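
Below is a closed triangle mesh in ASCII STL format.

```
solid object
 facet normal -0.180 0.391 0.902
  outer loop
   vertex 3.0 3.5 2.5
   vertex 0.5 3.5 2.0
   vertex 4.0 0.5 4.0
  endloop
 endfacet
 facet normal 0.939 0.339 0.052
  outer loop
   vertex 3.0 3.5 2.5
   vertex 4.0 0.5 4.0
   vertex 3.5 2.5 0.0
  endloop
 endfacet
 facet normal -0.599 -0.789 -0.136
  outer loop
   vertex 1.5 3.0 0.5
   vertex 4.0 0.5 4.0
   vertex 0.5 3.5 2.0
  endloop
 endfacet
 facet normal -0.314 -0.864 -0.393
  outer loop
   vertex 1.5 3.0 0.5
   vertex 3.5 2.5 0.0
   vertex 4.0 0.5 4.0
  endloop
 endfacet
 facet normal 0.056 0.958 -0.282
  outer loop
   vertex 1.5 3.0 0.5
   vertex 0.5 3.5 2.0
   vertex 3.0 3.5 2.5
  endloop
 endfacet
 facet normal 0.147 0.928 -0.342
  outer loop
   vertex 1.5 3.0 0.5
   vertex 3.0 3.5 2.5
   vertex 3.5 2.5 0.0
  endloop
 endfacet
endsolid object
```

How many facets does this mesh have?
6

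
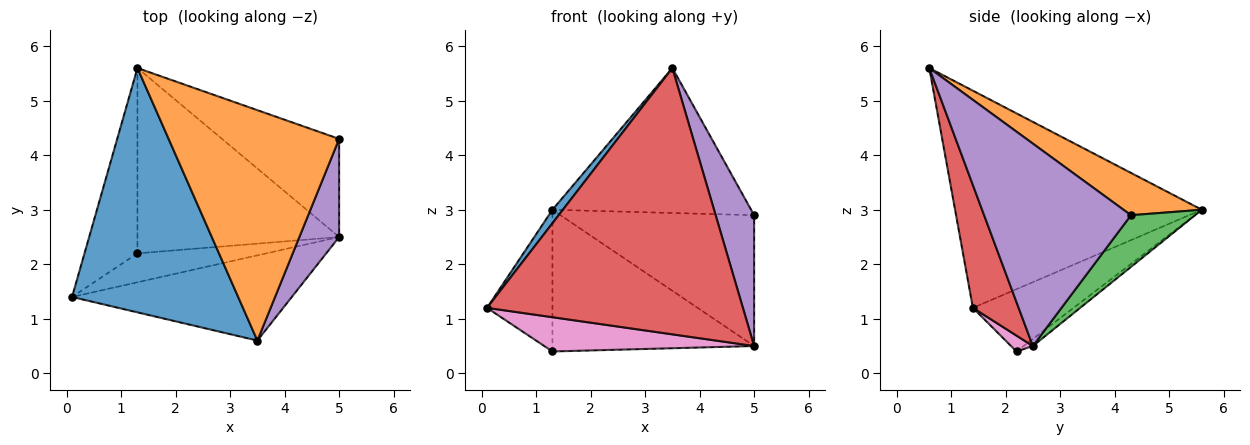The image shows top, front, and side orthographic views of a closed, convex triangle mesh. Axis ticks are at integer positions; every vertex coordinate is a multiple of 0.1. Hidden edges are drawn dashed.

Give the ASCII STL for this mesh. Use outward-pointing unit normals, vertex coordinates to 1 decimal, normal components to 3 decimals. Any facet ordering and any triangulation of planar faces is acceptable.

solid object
 facet normal -0.794 -0.033 0.607
  outer loop
   vertex 3.5 0.6 5.6
   vertex 1.3 5.6 3.0
   vertex 0.1 1.4 1.2
  endloop
 endfacet
 facet normal 0.205 0.521 0.828
  outer loop
   vertex 3.5 0.6 5.6
   vertex 5.0 4.3 2.9
   vertex 1.3 5.6 3.0
  endloop
 endfacet
 facet normal 0.256 0.773 -0.580
  outer loop
   vertex 5.0 2.5 0.5
   vertex 1.3 5.6 3.0
   vertex 5.0 4.3 2.9
  endloop
 endfacet
 facet normal 0.168 -0.939 -0.300
  outer loop
   vertex 5.0 2.5 0.5
   vertex 3.5 0.6 5.6
   vertex 0.1 1.4 1.2
  endloop
 endfacet
 facet normal 0.950 -0.249 0.187
  outer loop
   vertex 5.0 2.5 0.5
   vertex 5.0 4.3 2.9
   vertex 3.5 0.6 5.6
  endloop
 endfacet
 facet normal -0.683 0.444 -0.580
  outer loop
   vertex 1.3 2.2 0.4
   vertex 0.1 1.4 1.2
   vertex 1.3 5.6 3.0
  endloop
 endfacet
 facet normal 0.079 -0.762 -0.643
  outer loop
   vertex 1.3 2.2 0.4
   vertex 5.0 2.5 0.5
   vertex 0.1 1.4 1.2
  endloop
 endfacet
 facet normal -0.028 0.607 -0.794
  outer loop
   vertex 1.3 2.2 0.4
   vertex 1.3 5.6 3.0
   vertex 5.0 2.5 0.5
  endloop
 endfacet
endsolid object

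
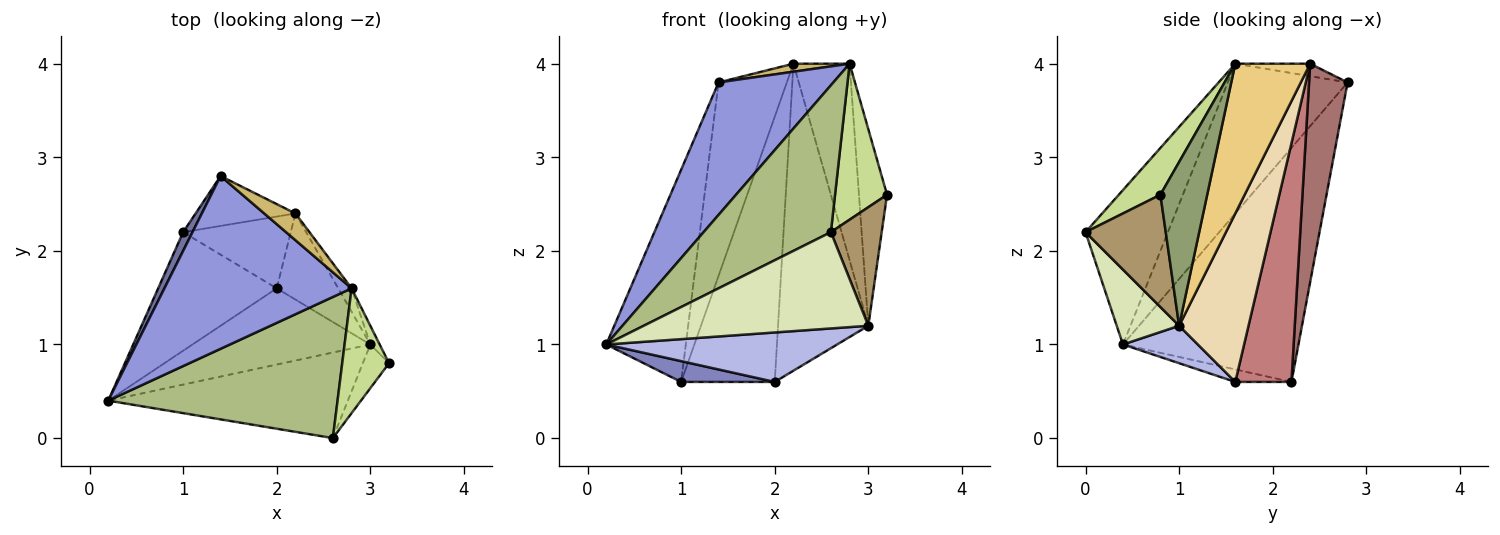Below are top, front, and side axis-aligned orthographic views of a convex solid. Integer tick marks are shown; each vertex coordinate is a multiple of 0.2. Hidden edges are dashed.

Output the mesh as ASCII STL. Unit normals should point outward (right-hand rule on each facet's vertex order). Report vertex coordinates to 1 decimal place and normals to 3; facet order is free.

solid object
 facet normal -0.910 0.413 0.036
  outer loop
   vertex 1.0 2.2 0.6
   vertex 0.2 0.4 1.0
   vertex 1.4 2.8 3.8
  endloop
 endfacet
 facet normal -0.103 -0.172 -0.980
  outer loop
   vertex 1.0 2.2 0.6
   vertex 2.0 1.6 0.6
   vertex 0.2 0.4 1.0
  endloop
 endfacet
 facet normal -0.536 -0.514 0.670
  outer loop
   vertex 2.8 1.6 4.0
   vertex 1.4 2.8 3.8
   vertex 0.2 0.4 1.0
  endloop
 endfacet
 facet normal 0.174 -0.536 -0.826
  outer loop
   vertex 3.0 1.0 1.2
   vertex 0.2 0.4 1.0
   vertex 2.0 1.6 0.6
  endloop
 endfacet
 facet normal 0.856 0.514 -0.049
  outer loop
   vertex 3.0 1.0 1.2
   vertex 2.8 1.6 4.0
   vertex 3.2 0.8 2.6
  endloop
 endfacet
 facet normal -0.423 -0.653 0.628
  outer loop
   vertex 2.6 0.0 2.2
   vertex 2.8 1.6 4.0
   vertex 0.2 0.4 1.0
  endloop
 endfacet
 facet normal 0.530 -0.662 0.530
  outer loop
   vertex 2.6 0.0 2.2
   vertex 3.2 0.8 2.6
   vertex 2.8 1.6 4.0
  endloop
 endfacet
 facet normal 0.203 -0.732 -0.650
  outer loop
   vertex 2.6 0.0 2.2
   vertex 0.2 0.4 1.0
   vertex 3.0 1.0 1.2
  endloop
 endfacet
 facet normal 0.829 -0.525 -0.193
  outer loop
   vertex 2.6 0.0 2.2
   vertex 3.0 1.0 1.2
   vertex 3.2 0.8 2.6
  endloop
 endfacet
 facet normal -0.358 -0.268 0.894
  outer loop
   vertex 2.2 2.4 4.0
   vertex 1.4 2.8 3.8
   vertex 2.8 1.6 4.0
  endloop
 endfacet
 facet normal 0.798 0.598 -0.071
  outer loop
   vertex 2.2 2.4 4.0
   vertex 2.8 1.6 4.0
   vertex 3.0 1.0 1.2
  endloop
 endfacet
 facet normal 0.595 0.774 -0.217
  outer loop
   vertex 2.2 2.4 4.0
   vertex 3.0 1.0 1.2
   vertex 2.0 1.6 0.6
  endloop
 endfacet
 facet normal 0.480 0.850 -0.219
  outer loop
   vertex 2.2 2.4 4.0
   vertex 1.0 2.2 0.6
   vertex 1.4 2.8 3.8
  endloop
 endfacet
 facet normal 0.501 0.835 -0.226
  outer loop
   vertex 2.2 2.4 4.0
   vertex 2.0 1.6 0.6
   vertex 1.0 2.2 0.6
  endloop
 endfacet
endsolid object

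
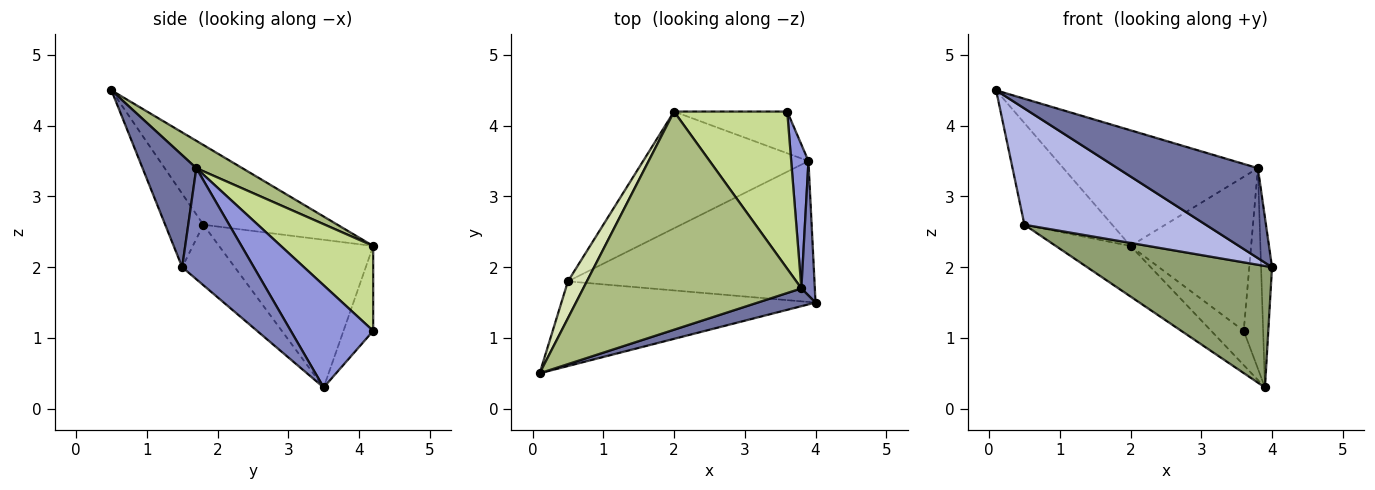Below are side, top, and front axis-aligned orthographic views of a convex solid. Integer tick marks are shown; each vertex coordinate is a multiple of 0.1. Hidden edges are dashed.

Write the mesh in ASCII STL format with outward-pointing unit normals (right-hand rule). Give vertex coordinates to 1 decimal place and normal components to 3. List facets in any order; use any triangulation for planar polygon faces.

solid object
 facet normal 0.352 -0.918 0.181
  outer loop
   vertex 3.8 1.7 3.4
   vertex 0.1 0.5 4.5
   vertex 4.0 1.5 2.0
  endloop
 endfacet
 facet normal 0.982 0.150 0.119
  outer loop
   vertex 3.8 1.7 3.4
   vertex 4.0 1.5 2.0
   vertex 3.9 3.5 0.3
  endloop
 endfacet
 facet normal 0.960 0.226 0.162
  outer loop
   vertex 3.8 1.7 3.4
   vertex 3.9 3.5 0.3
   vertex 3.6 4.2 1.1
  endloop
 endfacet
 facet normal -0.168 -0.797 -0.580
  outer loop
   vertex 0.5 1.8 2.6
   vertex 4.0 1.5 2.0
   vertex 0.1 0.5 4.5
  endloop
 endfacet
 facet normal -0.183 -0.642 -0.745
  outer loop
   vertex 0.5 1.8 2.6
   vertex 3.9 3.5 0.3
   vertex 4.0 1.5 2.0
  endloop
 endfacet
 facet normal 0.110 0.466 0.878
  outer loop
   vertex 2.0 4.2 2.3
   vertex 0.1 0.5 4.5
   vertex 3.8 1.7 3.4
  endloop
 endfacet
 facet normal 0.472 0.617 0.630
  outer loop
   vertex 2.0 4.2 2.3
   vertex 3.8 1.7 3.4
   vertex 3.6 4.2 1.1
  endloop
 endfacet
 facet normal -0.821 0.537 0.195
  outer loop
   vertex 2.0 4.2 2.3
   vertex 0.5 1.8 2.6
   vertex 0.1 0.5 4.5
  endloop
 endfacet
 facet normal -0.501 0.549 -0.669
  outer loop
   vertex 2.0 4.2 2.3
   vertex 3.6 4.2 1.1
   vertex 3.9 3.5 0.3
  endloop
 endfacet
 facet normal -0.634 0.307 -0.710
  outer loop
   vertex 2.0 4.2 2.3
   vertex 3.9 3.5 0.3
   vertex 0.5 1.8 2.6
  endloop
 endfacet
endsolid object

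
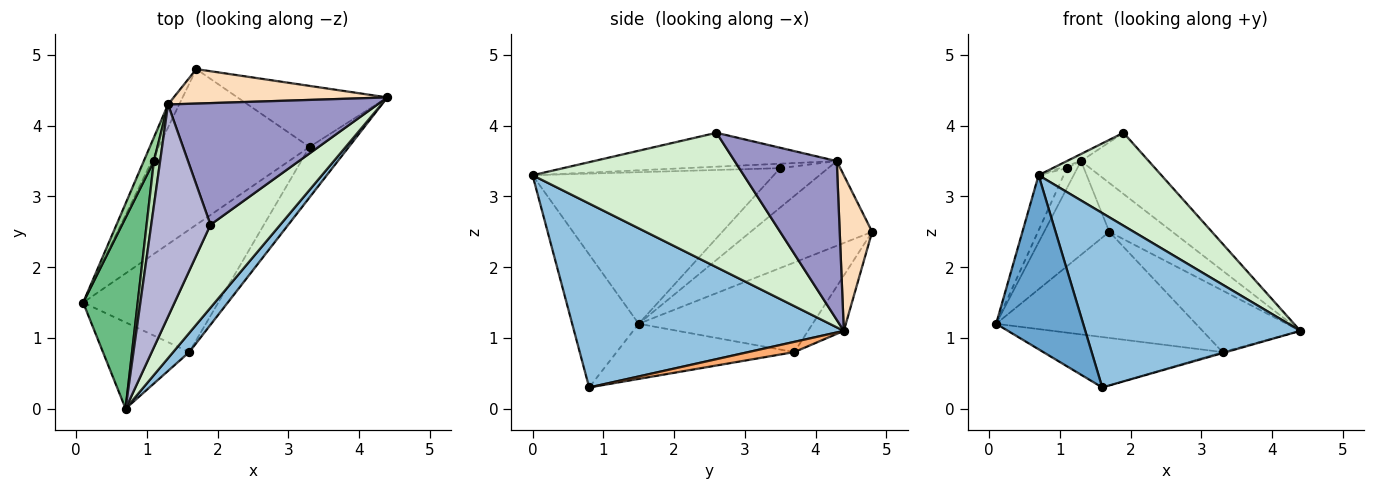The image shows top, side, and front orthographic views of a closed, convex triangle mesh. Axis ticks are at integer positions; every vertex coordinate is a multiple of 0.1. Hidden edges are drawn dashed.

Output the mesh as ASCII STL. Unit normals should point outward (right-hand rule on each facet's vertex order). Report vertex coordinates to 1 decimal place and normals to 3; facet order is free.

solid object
 facet normal -0.565 -0.739 -0.367
  outer loop
   vertex 1.6 0.8 0.3
   vertex 0.7 0.0 3.3
   vertex 0.1 1.5 1.2
  endloop
 endfacet
 facet normal 0.780 -0.622 0.068
  outer loop
   vertex 1.6 0.8 0.3
   vertex 4.4 4.4 1.1
   vertex 0.7 0.0 3.3
  endloop
 endfacet
 facet normal -0.440 0.506 -0.742
  outer loop
   vertex 3.3 3.7 0.8
   vertex 0.1 1.5 1.2
   vertex 1.7 4.8 2.5
  endloop
 endfacet
 facet normal -0.252 0.687 -0.681
  outer loop
   vertex 3.3 3.7 0.8
   vertex 1.7 4.8 2.5
   vertex 4.4 4.4 1.1
  endloop
 endfacet
 facet normal -0.353 0.356 -0.865
  outer loop
   vertex 3.3 3.7 0.8
   vertex 1.6 0.8 0.3
   vertex 0.1 1.5 1.2
  endloop
 endfacet
 facet normal 0.252 0.019 -0.968
  outer loop
   vertex 3.3 3.7 0.8
   vertex 4.4 4.4 1.1
   vertex 1.6 0.8 0.3
  endloop
 endfacet
 facet normal -0.875 0.470 -0.115
  outer loop
   vertex 1.3 4.3 3.5
   vertex 1.7 4.8 2.5
   vertex 0.1 1.5 1.2
  endloop
 endfacet
 facet normal 0.387 0.753 0.532
  outer loop
   vertex 1.3 4.3 3.5
   vertex 4.4 4.4 1.1
   vertex 1.7 4.8 2.5
  endloop
 endfacet
 facet normal -0.936 0.097 0.337
  outer loop
   vertex 1.1 3.5 3.4
   vertex 0.1 1.5 1.2
   vertex 0.7 0.0 3.3
  endloop
 endfacet
 facet normal -0.948 0.207 0.243
  outer loop
   vertex 1.1 3.5 3.4
   vertex 1.3 4.3 3.5
   vertex 0.1 1.5 1.2
  endloop
 endfacet
 facet normal -0.579 0.043 0.814
  outer loop
   vertex 1.1 3.5 3.4
   vertex 0.7 0.0 3.3
   vertex 1.3 4.3 3.5
  endloop
 endfacet
 facet normal 0.789 -0.459 0.409
  outer loop
   vertex 1.9 2.6 3.9
   vertex 0.7 0.0 3.3
   vertex 4.4 4.4 1.1
  endloop
 endfacet
 facet normal 0.561 0.372 0.740
  outer loop
   vertex 1.9 2.6 3.9
   vertex 4.4 4.4 1.1
   vertex 1.3 4.3 3.5
  endloop
 endfacet
 facet normal -0.496 0.029 0.868
  outer loop
   vertex 1.9 2.6 3.9
   vertex 1.3 4.3 3.5
   vertex 0.7 0.0 3.3
  endloop
 endfacet
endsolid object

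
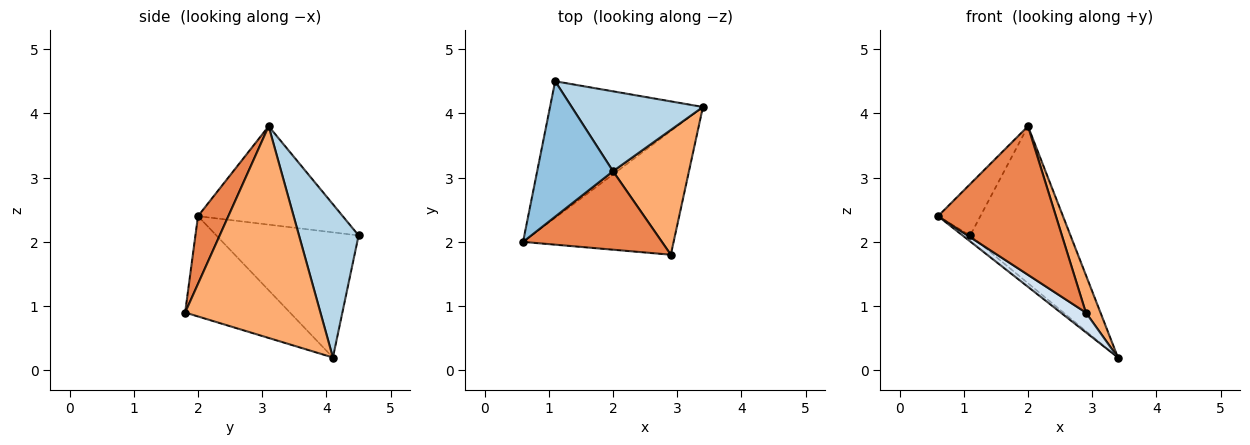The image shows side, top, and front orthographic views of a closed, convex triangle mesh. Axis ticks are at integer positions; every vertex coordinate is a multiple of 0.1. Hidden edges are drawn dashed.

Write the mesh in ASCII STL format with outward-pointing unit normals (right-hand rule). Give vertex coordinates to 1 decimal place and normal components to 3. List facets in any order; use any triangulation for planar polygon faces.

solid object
 facet normal -0.633 0.034 -0.773
  outer loop
   vertex 1.1 4.5 2.1
   vertex 3.4 4.1 0.2
   vertex 0.6 2.0 2.4
  endloop
 endfacet
 facet normal -0.772 0.226 0.594
  outer loop
   vertex 2.0 3.1 3.8
   vertex 1.1 4.5 2.1
   vertex 0.6 2.0 2.4
  endloop
 endfacet
 facet normal 0.468 0.788 0.401
  outer loop
   vertex 2.0 3.1 3.8
   vertex 3.4 4.1 0.2
   vertex 1.1 4.5 2.1
  endloop
 endfacet
 facet normal -0.550 -0.132 -0.825
  outer loop
   vertex 2.9 1.8 0.9
   vertex 0.6 2.0 2.4
   vertex 3.4 4.1 0.2
  endloop
 endfacet
 facet normal 0.222 -0.862 0.455
  outer loop
   vertex 2.9 1.8 0.9
   vertex 2.0 3.1 3.8
   vertex 0.6 2.0 2.4
  endloop
 endfacet
 facet normal 0.936 -0.101 0.336
  outer loop
   vertex 2.9 1.8 0.9
   vertex 3.4 4.1 0.2
   vertex 2.0 3.1 3.8
  endloop
 endfacet
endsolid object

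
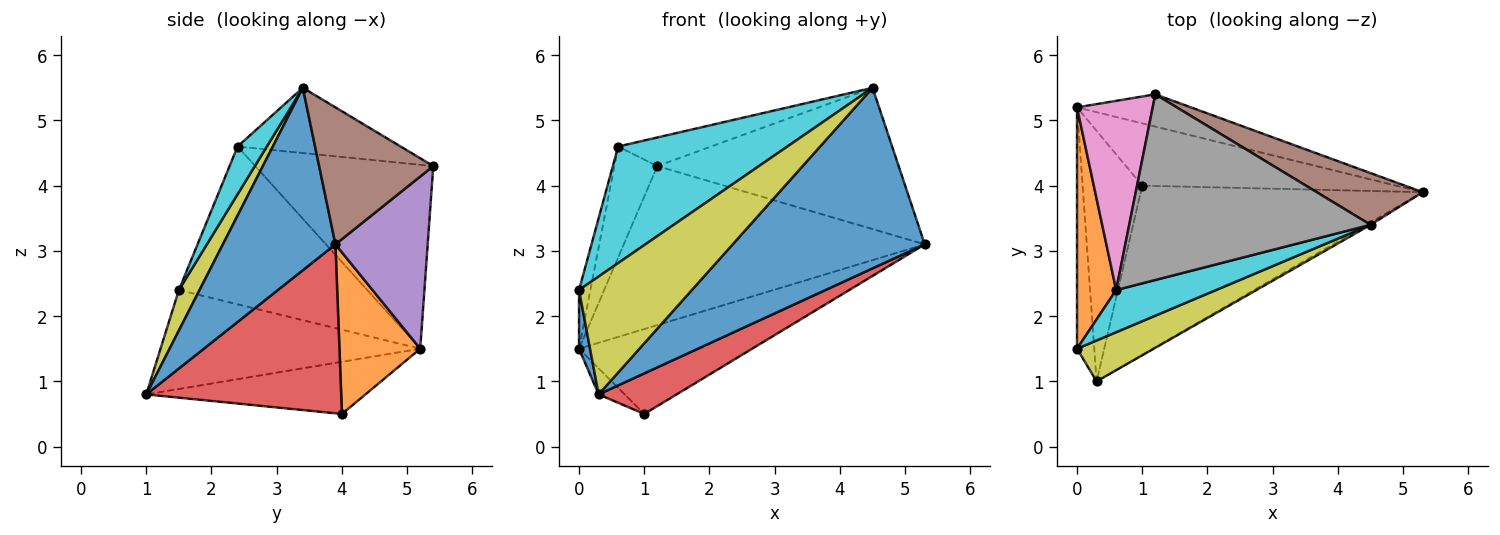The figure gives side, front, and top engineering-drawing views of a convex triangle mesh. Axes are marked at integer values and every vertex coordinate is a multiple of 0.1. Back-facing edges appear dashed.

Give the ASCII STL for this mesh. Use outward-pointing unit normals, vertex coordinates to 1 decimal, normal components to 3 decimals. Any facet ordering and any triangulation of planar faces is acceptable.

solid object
 facet normal 0.506 -0.863 -0.011
  outer loop
   vertex 4.5 3.4 5.5
   vertex 0.3 1.0 0.8
   vertex 5.3 3.9 3.1
  endloop
 endfacet
 facet normal 0.352 0.755 -0.553
  outer loop
   vertex 1.0 4.0 0.5
   vertex 0.0 5.2 1.5
   vertex 5.3 3.9 3.1
  endloop
 endfacet
 facet normal -0.656 0.078 -0.750
  outer loop
   vertex 1.0 4.0 0.5
   vertex 0.3 1.0 0.8
   vertex 0.0 5.2 1.5
  endloop
 endfacet
 facet normal 0.503 -0.201 -0.840
  outer loop
   vertex 1.0 4.0 0.5
   vertex 5.3 3.9 3.1
   vertex 0.3 1.0 0.8
  endloop
 endfacet
 facet normal 0.288 0.939 -0.190
  outer loop
   vertex 1.2 5.4 4.3
   vertex 5.3 3.9 3.1
   vertex 0.0 5.2 1.5
  endloop
 endfacet
 facet normal 0.406 0.858 0.314
  outer loop
   vertex 1.2 5.4 4.3
   vertex 4.5 3.4 5.5
   vertex 5.3 3.9 3.1
  endloop
 endfacet
 facet normal -0.903 0.218 0.371
  outer loop
   vertex 1.2 5.4 4.3
   vertex 0.0 5.2 1.5
   vertex 0.6 2.4 4.6
  endloop
 endfacet
 facet normal -0.258 0.147 0.955
  outer loop
   vertex 1.2 5.4 4.3
   vertex 0.6 2.4 4.6
   vertex 4.5 3.4 5.5
  endloop
 endfacet
 facet normal 0.171 -0.931 0.323
  outer loop
   vertex 0.0 1.5 2.4
   vertex 0.3 1.0 0.8
   vertex 4.5 3.4 5.5
  endloop
 endfacet
 facet normal 0.160 -0.928 0.336
  outer loop
   vertex 0.0 1.5 2.4
   vertex 4.5 3.4 5.5
   vertex 0.6 2.4 4.6
  endloop
 endfacet
 facet normal -0.984 -0.042 -0.172
  outer loop
   vertex 0.0 1.5 2.4
   vertex 0.0 5.2 1.5
   vertex 0.3 1.0 0.8
  endloop
 endfacet
 facet normal -0.969 0.058 0.240
  outer loop
   vertex 0.0 1.5 2.4
   vertex 0.6 2.4 4.6
   vertex 0.0 5.2 1.5
  endloop
 endfacet
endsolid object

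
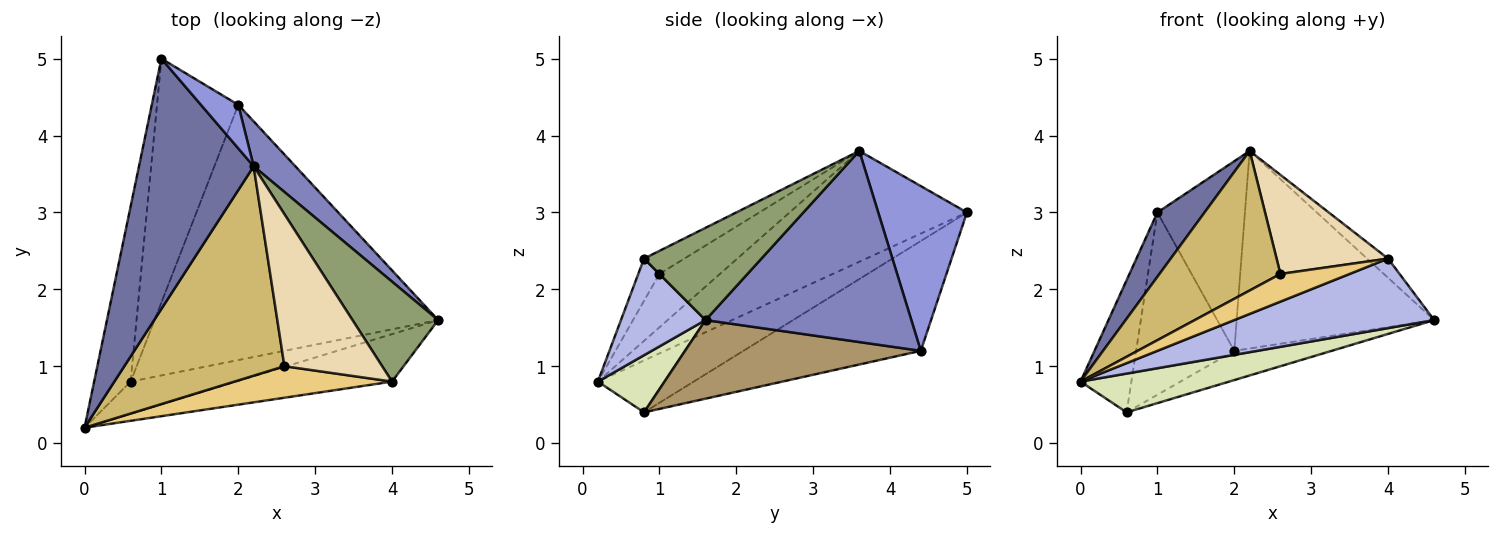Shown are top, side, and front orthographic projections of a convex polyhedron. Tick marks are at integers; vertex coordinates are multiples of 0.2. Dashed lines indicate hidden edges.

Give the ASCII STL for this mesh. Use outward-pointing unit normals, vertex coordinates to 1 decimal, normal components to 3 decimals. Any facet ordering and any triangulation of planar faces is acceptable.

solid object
 facet normal -0.683 -0.182 0.707
  outer loop
   vertex 2.2 3.6 3.8
   vertex 1.0 5.0 3.0
   vertex 0.0 0.2 0.8
  endloop
 endfacet
 facet normal 0.713 0.684 0.156
  outer loop
   vertex 2.0 4.4 1.2
   vertex 2.2 3.6 3.8
   vertex 4.6 1.6 1.6
  endloop
 endfacet
 facet normal 0.703 0.693 0.159
  outer loop
   vertex 2.0 4.4 1.2
   vertex 1.0 5.0 3.0
   vertex 2.2 3.6 3.8
  endloop
 endfacet
 facet normal 0.330 -0.780 -0.532
  outer loop
   vertex 4.0 0.8 2.4
   vertex 0.0 0.2 0.8
   vertex 4.6 1.6 1.6
  endloop
 endfacet
 facet normal 0.727 0.130 0.675
  outer loop
   vertex 4.0 0.8 2.4
   vertex 4.6 1.6 1.6
   vertex 2.2 3.6 3.8
  endloop
 endfacet
 facet normal -0.750 0.398 -0.528
  outer loop
   vertex 0.6 0.8 0.4
   vertex 0.0 0.2 0.8
   vertex 1.0 5.0 3.0
  endloop
 endfacet
 facet normal -0.734 0.406 -0.544
  outer loop
   vertex 0.6 0.8 0.4
   vertex 1.0 5.0 3.0
   vertex 2.0 4.4 1.2
  endloop
 endfacet
 facet normal 0.326 -0.728 -0.603
  outer loop
   vertex 0.6 0.8 0.4
   vertex 4.6 1.6 1.6
   vertex 0.0 0.2 0.8
  endloop
 endfacet
 facet normal 0.265 0.110 -0.958
  outer loop
   vertex 0.6 0.8 0.4
   vertex 2.0 4.4 1.2
   vertex 4.6 1.6 1.6
  endloop
 endfacet
 facet normal -0.267 -0.535 0.802
  outer loop
   vertex 2.6 1.0 2.2
   vertex 2.2 3.6 3.8
   vertex 0.0 0.2 0.8
  endloop
 endfacet
 facet normal -0.198 -0.647 0.737
  outer loop
   vertex 2.6 1.0 2.2
   vertex 0.0 0.2 0.8
   vertex 4.0 0.8 2.4
  endloop
 endfacet
 facet normal -0.194 -0.536 0.822
  outer loop
   vertex 2.6 1.0 2.2
   vertex 4.0 0.8 2.4
   vertex 2.2 3.6 3.8
  endloop
 endfacet
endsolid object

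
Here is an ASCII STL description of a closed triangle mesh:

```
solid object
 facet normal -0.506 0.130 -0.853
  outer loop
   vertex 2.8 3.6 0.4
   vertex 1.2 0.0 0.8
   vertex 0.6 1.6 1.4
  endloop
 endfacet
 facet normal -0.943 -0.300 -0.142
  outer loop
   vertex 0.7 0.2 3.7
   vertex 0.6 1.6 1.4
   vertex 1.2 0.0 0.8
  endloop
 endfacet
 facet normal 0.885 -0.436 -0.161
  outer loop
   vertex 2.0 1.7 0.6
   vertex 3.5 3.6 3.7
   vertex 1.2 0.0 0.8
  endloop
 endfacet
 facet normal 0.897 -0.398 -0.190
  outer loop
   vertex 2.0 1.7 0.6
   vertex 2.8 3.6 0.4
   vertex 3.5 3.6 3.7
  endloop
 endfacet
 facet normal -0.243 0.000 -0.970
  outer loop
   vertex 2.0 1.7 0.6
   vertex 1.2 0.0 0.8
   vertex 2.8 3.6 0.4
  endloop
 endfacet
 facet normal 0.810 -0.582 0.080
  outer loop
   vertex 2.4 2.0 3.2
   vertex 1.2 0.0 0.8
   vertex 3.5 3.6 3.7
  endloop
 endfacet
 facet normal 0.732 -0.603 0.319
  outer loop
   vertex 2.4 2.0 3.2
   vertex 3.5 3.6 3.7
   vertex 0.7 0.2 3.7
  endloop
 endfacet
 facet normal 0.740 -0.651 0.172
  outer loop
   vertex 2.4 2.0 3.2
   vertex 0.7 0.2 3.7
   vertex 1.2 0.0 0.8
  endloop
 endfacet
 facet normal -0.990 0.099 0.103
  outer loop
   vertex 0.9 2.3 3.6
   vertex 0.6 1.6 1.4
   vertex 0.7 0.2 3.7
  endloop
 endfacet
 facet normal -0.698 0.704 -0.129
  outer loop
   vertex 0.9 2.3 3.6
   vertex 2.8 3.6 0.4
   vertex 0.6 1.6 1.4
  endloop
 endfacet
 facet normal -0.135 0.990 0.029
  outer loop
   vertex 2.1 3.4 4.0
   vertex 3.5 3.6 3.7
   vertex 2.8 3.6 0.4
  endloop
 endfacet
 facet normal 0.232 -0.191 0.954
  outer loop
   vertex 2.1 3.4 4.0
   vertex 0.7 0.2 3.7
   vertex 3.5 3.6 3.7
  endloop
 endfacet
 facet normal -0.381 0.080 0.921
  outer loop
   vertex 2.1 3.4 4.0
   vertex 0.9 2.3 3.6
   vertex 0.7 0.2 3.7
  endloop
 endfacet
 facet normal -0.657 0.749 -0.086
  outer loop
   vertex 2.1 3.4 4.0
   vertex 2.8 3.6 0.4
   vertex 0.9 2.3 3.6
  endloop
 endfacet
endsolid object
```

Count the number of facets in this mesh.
14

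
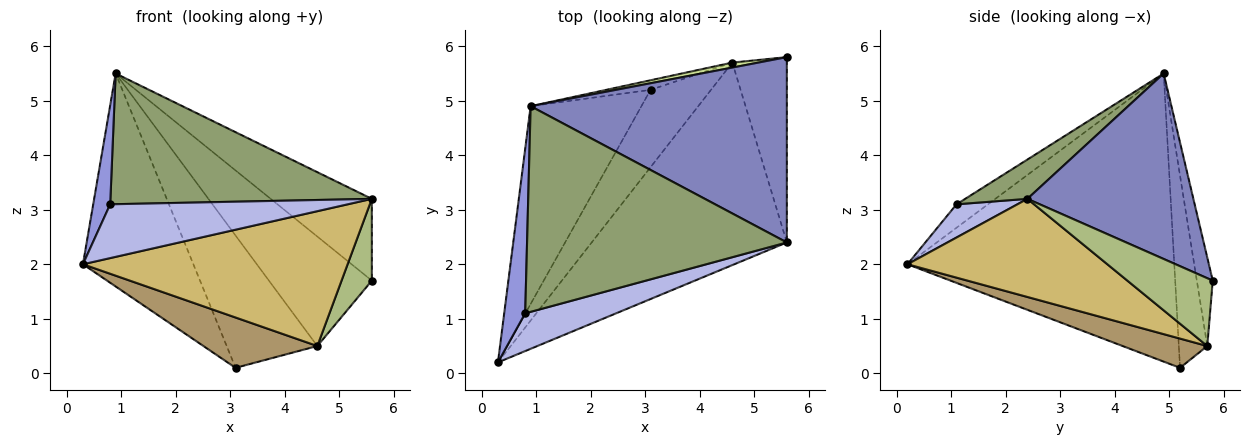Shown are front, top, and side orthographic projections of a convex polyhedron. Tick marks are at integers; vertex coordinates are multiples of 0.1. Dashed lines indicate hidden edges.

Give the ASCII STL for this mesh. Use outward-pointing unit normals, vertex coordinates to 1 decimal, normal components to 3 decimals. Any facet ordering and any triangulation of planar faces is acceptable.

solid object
 facet normal -0.871 0.360 -0.335
  outer loop
   vertex 3.1 5.2 0.1
   vertex 0.3 0.2 2.0
   vertex 0.9 4.9 5.5
  endloop
 endfacet
 facet normal 0.552 0.337 0.763
  outer loop
   vertex 5.6 2.4 3.2
   vertex 5.6 5.8 1.7
   vertex 0.9 4.9 5.5
  endloop
 endfacet
 facet normal -0.691 -0.373 0.619
  outer loop
   vertex 0.8 1.1 3.1
   vertex 0.9 4.9 5.5
   vertex 0.3 0.2 2.0
  endloop
 endfacet
 facet normal 0.205 -0.801 0.562
  outer loop
   vertex 0.8 1.1 3.1
   vertex 0.3 0.2 2.0
   vertex 5.6 2.4 3.2
  endloop
 endfacet
 facet normal 0.127 -0.532 0.837
  outer loop
   vertex 0.8 1.1 3.1
   vertex 5.6 2.4 3.2
   vertex 0.9 4.9 5.5
  endloop
 endfacet
 facet normal 0.751 -0.266 -0.604
  outer loop
   vertex 4.6 5.7 0.5
   vertex 5.6 5.8 1.7
   vertex 5.6 2.4 3.2
  endloop
 endfacet
 facet normal -0.153 0.987 0.045
  outer loop
   vertex 4.6 5.7 0.5
   vertex 0.9 4.9 5.5
   vertex 5.6 5.8 1.7
  endloop
 endfacet
 facet normal -0.299 0.952 -0.069
  outer loop
   vertex 4.6 5.7 0.5
   vertex 3.1 5.2 0.1
   vertex 0.9 4.9 5.5
  endloop
 endfacet
 facet normal 0.376 -0.506 -0.777
  outer loop
   vertex 4.6 5.7 0.5
   vertex 0.3 0.2 2.0
   vertex 3.1 5.2 0.1
  endloop
 endfacet
 facet normal 0.386 -0.511 -0.768
  outer loop
   vertex 4.6 5.7 0.5
   vertex 5.6 2.4 3.2
   vertex 0.3 0.2 2.0
  endloop
 endfacet
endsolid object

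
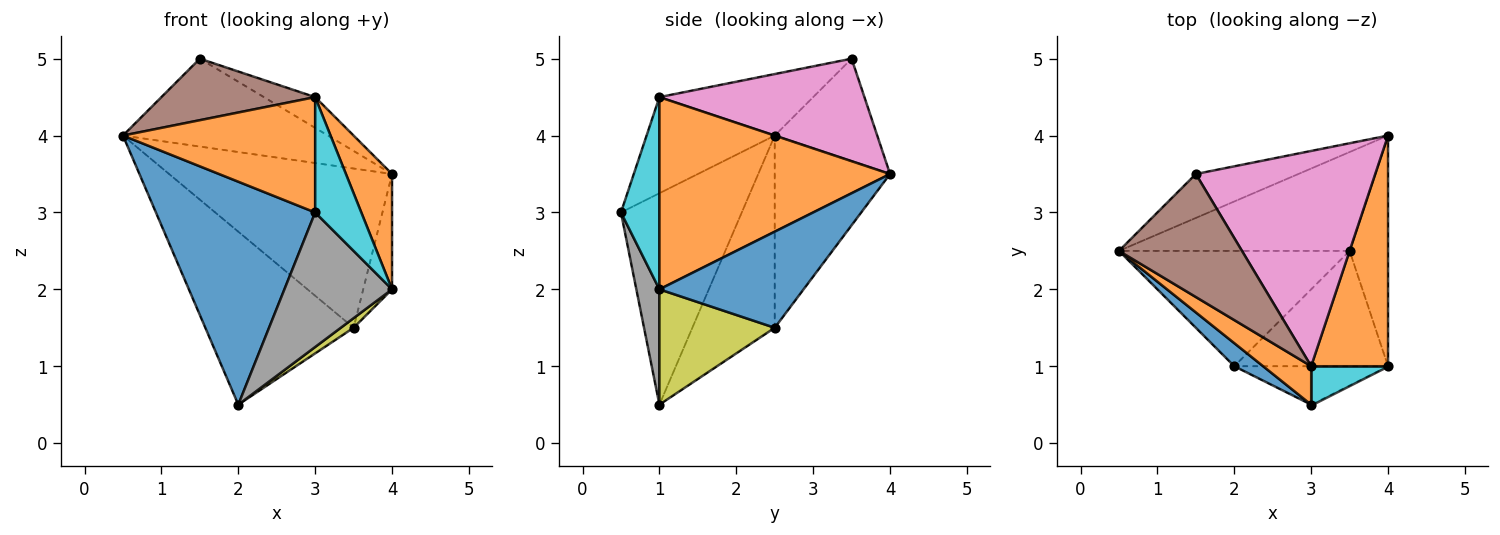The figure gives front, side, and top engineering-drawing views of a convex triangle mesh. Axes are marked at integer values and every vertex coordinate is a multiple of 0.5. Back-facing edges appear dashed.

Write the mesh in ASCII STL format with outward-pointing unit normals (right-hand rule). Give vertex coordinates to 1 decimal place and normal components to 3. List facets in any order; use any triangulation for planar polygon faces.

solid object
 facet normal -0.602 -0.794 0.082
  outer loop
   vertex 2.0 1.0 0.5
   vertex 3.0 0.5 3.0
   vertex 0.5 2.5 4.0
  endloop
 endfacet
 facet normal -0.535 -0.802 0.267
  outer loop
   vertex 3.0 1.0 4.5
   vertex 0.5 2.5 4.0
   vertex 3.0 0.5 3.0
  endloop
 endfacet
 facet normal -0.402 0.778 -0.483
  outer loop
   vertex 3.5 2.5 1.5
   vertex 0.5 2.5 4.0
   vertex 4.0 4.0 3.5
  endloop
 endfacet
 facet normal -0.420 0.755 -0.504
  outer loop
   vertex 3.5 2.5 1.5
   vertex 2.0 1.0 0.5
   vertex 0.5 2.5 4.0
  endloop
 endfacet
 facet normal -0.408 0.816 -0.408
  outer loop
   vertex 1.5 3.5 5.0
   vertex 4.0 4.0 3.5
   vertex 0.5 2.5 4.0
  endloop
 endfacet
 facet normal -0.408 -0.408 0.816
  outer loop
   vertex 1.5 3.5 5.0
   vertex 0.5 2.5 4.0
   vertex 3.0 1.0 4.5
  endloop
 endfacet
 facet normal 0.492 0.123 0.862
  outer loop
   vertex 1.5 3.5 5.0
   vertex 3.0 1.0 4.5
   vertex 4.0 4.0 3.5
  endloop
 endfacet
 facet normal 0.202 -0.942 -0.269
  outer loop
   vertex 4.0 1.0 2.0
   vertex 3.0 0.5 3.0
   vertex 2.0 1.0 0.5
  endloop
 endfacet
 facet normal 0.599 -0.067 -0.798
  outer loop
   vertex 4.0 1.0 2.0
   vertex 2.0 1.0 0.5
   vertex 3.5 2.5 1.5
  endloop
 endfacet
 facet normal 0.620 -0.744 0.248
  outer loop
   vertex 4.0 1.0 2.0
   vertex 3.0 1.0 4.5
   vertex 3.0 0.5 3.0
  endloop
 endfacet
 facet normal 0.913 0.183 -0.365
  outer loop
   vertex 4.0 1.0 2.0
   vertex 3.5 2.5 1.5
   vertex 4.0 4.0 3.5
  endloop
 endfacet
 facet normal 0.913 -0.183 0.365
  outer loop
   vertex 4.0 1.0 2.0
   vertex 4.0 4.0 3.5
   vertex 3.0 1.0 4.5
  endloop
 endfacet
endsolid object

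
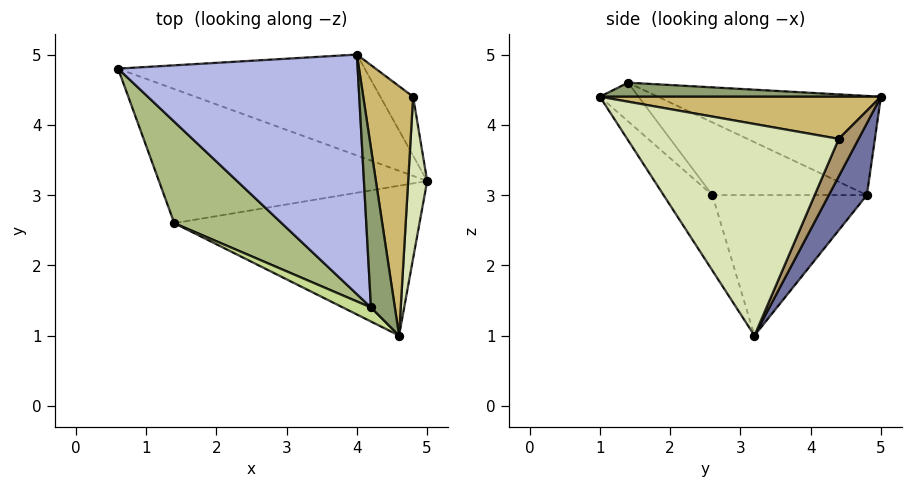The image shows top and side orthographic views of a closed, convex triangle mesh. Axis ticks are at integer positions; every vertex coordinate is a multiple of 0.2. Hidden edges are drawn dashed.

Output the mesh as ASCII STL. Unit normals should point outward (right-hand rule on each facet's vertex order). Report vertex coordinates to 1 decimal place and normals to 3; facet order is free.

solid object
 facet normal 0.127 0.892 -0.435
  outer loop
   vertex 4.0 5.0 4.4
   vertex 5.0 3.2 1.0
   vertex 0.6 4.8 3.0
  endloop
 endfacet
 facet normal -0.458 -0.166 -0.873
  outer loop
   vertex 1.4 2.6 3.0
   vertex 0.6 4.8 3.0
   vertex 5.0 3.2 1.0
  endloop
 endfacet
 facet normal -0.169 -0.818 -0.549
  outer loop
   vertex 1.4 2.6 3.0
   vertex 5.0 3.2 1.0
   vertex 4.6 1.0 4.4
  endloop
 endfacet
 facet normal -0.382 0.030 0.924
  outer loop
   vertex 4.2 1.4 4.6
   vertex 4.0 5.0 4.4
   vertex 0.6 4.8 3.0
  endloop
 endfacet
 facet normal 0.506 0.076 0.859
  outer loop
   vertex 4.2 1.4 4.6
   vertex 4.6 1.0 4.4
   vertex 4.0 5.0 4.4
  endloop
 endfacet
 facet normal -0.549 -0.200 0.811
  outer loop
   vertex 4.2 1.4 4.6
   vertex 0.6 4.8 3.0
   vertex 1.4 2.6 3.0
  endloop
 endfacet
 facet normal -0.543 -0.741 0.395
  outer loop
   vertex 4.2 1.4 4.6
   vertex 1.4 2.6 3.0
   vertex 4.6 1.0 4.4
  endloop
 endfacet
 facet normal 0.995 -0.043 0.089
  outer loop
   vertex 4.8 4.4 3.8
   vertex 4.6 1.0 4.4
   vertex 5.0 3.2 1.0
  endloop
 endfacet
 facet normal 0.388 0.857 -0.340
  outer loop
   vertex 4.8 4.4 3.8
   vertex 5.0 3.2 1.0
   vertex 4.0 5.0 4.4
  endloop
 endfacet
 facet normal 0.642 0.096 0.760
  outer loop
   vertex 4.8 4.4 3.8
   vertex 4.0 5.0 4.4
   vertex 4.6 1.0 4.4
  endloop
 endfacet
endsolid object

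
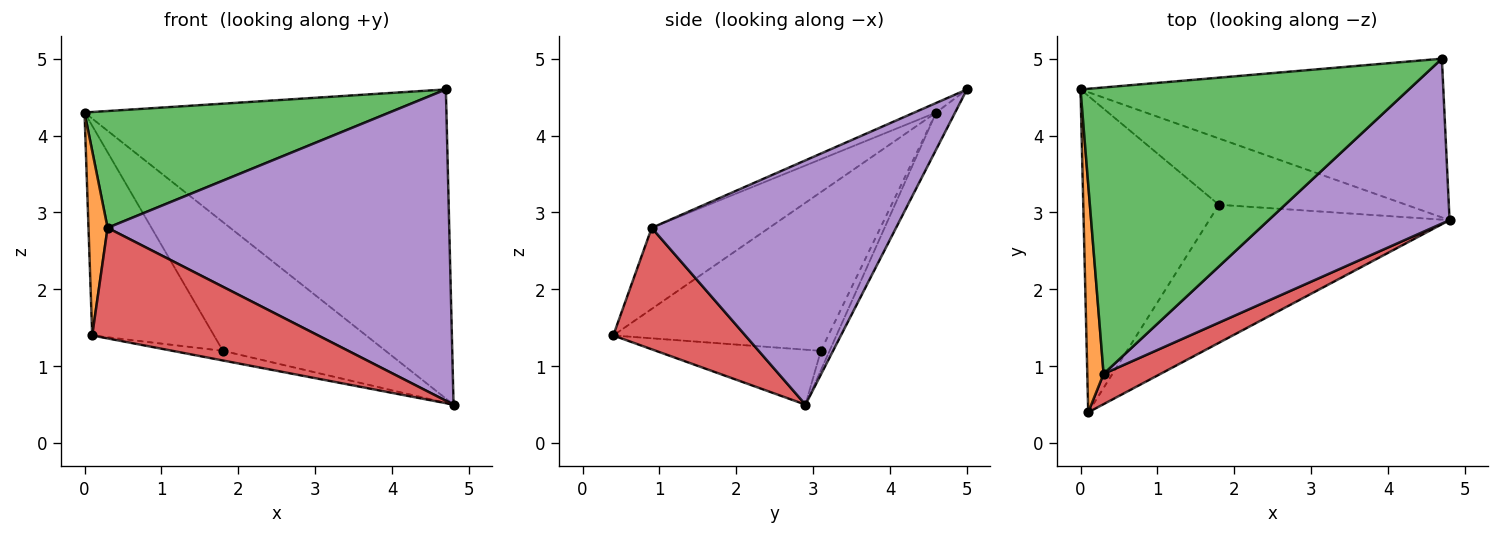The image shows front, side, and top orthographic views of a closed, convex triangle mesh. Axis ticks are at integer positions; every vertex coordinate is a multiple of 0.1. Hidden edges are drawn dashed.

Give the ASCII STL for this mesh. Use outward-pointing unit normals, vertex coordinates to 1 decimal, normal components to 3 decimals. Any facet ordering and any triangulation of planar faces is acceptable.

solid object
 facet normal -0.047 0.889 -0.456
  outer loop
   vertex 4.7 5.0 4.6
   vertex 4.8 2.9 0.5
   vertex 0.0 4.6 4.3
  endloop
 endfacet
 facet normal -0.968 -0.157 0.195
  outer loop
   vertex 0.3 0.9 2.8
   vertex 0.0 4.6 4.3
   vertex 0.1 0.4 1.4
  endloop
 endfacet
 facet normal -0.027 -0.377 0.926
  outer loop
   vertex 0.3 0.9 2.8
   vertex 4.7 5.0 4.6
   vertex 0.0 4.6 4.3
  endloop
 endfacet
 facet normal 0.491 -0.840 0.230
  outer loop
   vertex 0.3 0.9 2.8
   vertex 0.1 0.4 1.4
   vertex 4.8 2.9 0.5
  endloop
 endfacet
 facet normal 0.534 -0.747 0.396
  outer loop
   vertex 0.3 0.9 2.8
   vertex 4.8 2.9 0.5
   vertex 4.7 5.0 4.6
  endloop
 endfacet
 facet normal -0.047 0.888 -0.457
  outer loop
   vertex 1.8 3.1 1.2
   vertex 0.0 4.6 4.3
   vertex 4.8 2.9 0.5
  endloop
 endfacet
 facet normal -0.698 0.395 -0.597
  outer loop
   vertex 1.8 3.1 1.2
   vertex 0.1 0.4 1.4
   vertex 0.0 4.6 4.3
  endloop
 endfacet
 facet normal -0.222 0.068 -0.973
  outer loop
   vertex 1.8 3.1 1.2
   vertex 4.8 2.9 0.5
   vertex 0.1 0.4 1.4
  endloop
 endfacet
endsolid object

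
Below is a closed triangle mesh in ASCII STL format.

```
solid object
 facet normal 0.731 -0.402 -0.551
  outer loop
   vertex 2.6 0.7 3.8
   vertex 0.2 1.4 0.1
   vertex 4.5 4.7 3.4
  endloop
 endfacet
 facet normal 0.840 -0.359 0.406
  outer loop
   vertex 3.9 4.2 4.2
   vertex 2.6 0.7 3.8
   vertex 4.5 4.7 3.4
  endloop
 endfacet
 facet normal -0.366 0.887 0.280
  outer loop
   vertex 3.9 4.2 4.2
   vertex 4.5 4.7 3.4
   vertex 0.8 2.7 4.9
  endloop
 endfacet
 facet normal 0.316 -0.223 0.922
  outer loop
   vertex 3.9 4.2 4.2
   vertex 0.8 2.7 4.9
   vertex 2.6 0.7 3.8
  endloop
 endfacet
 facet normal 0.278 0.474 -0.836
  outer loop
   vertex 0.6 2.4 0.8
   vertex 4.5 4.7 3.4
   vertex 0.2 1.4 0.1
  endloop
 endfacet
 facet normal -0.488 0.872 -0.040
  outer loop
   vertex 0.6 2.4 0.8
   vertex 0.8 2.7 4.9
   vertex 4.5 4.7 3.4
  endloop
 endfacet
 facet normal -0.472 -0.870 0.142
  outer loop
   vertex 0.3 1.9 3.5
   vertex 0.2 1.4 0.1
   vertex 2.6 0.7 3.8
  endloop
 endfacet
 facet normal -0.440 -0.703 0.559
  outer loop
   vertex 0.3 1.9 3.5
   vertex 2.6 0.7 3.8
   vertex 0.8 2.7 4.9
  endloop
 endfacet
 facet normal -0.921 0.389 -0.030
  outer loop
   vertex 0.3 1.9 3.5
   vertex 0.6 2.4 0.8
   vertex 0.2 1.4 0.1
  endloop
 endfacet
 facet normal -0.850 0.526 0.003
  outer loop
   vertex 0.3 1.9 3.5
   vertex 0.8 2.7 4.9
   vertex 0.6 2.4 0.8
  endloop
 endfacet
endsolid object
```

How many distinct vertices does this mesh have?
7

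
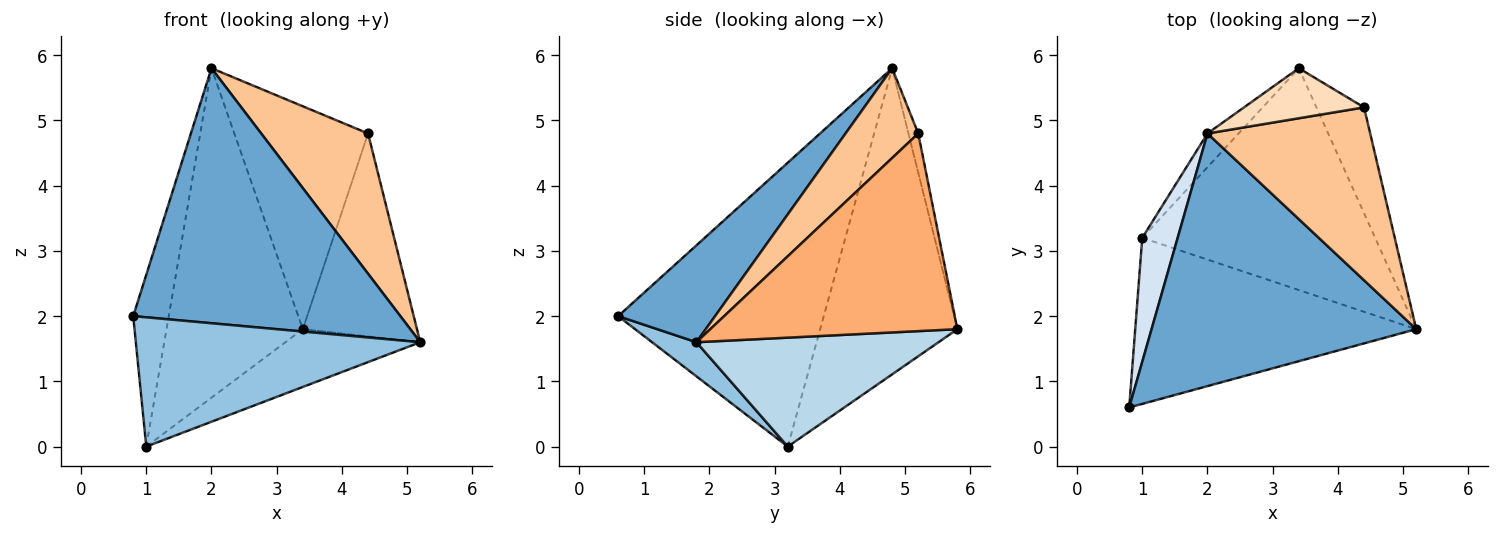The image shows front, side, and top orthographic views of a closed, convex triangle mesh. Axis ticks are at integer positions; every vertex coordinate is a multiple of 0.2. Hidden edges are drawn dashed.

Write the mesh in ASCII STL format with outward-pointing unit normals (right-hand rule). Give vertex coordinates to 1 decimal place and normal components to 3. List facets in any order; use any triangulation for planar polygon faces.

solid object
 facet normal 0.250 -0.688 0.682
  outer loop
   vertex 2.0 4.8 5.8
   vertex 0.8 0.6 2.0
   vertex 5.2 1.8 1.6
  endloop
 endfacet
 facet normal 0.095 -0.612 -0.785
  outer loop
   vertex 1.0 3.2 0.0
   vertex 5.2 1.8 1.6
   vertex 0.8 0.6 2.0
  endloop
 endfacet
 facet normal 0.412 0.230 -0.882
  outer loop
   vertex 1.0 3.2 0.0
   vertex 3.4 5.8 1.8
   vertex 5.2 1.8 1.6
  endloop
 endfacet
 facet normal -0.978 0.169 0.122
  outer loop
   vertex 1.0 3.2 0.0
   vertex 0.8 0.6 2.0
   vertex 2.0 4.8 5.8
  endloop
 endfacet
 facet normal -0.708 0.703 -0.072
  outer loop
   vertex 1.0 3.2 0.0
   vertex 2.0 4.8 5.8
   vertex 3.4 5.8 1.8
  endloop
 endfacet
 facet normal 0.887 0.410 -0.214
  outer loop
   vertex 4.4 5.2 4.8
   vertex 5.2 1.8 1.6
   vertex 3.4 5.8 1.8
  endloop
 endfacet
 facet normal 0.394 -0.579 0.714
  outer loop
   vertex 4.4 5.2 4.8
   vertex 2.0 4.8 5.8
   vertex 5.2 1.8 1.6
  endloop
 endfacet
 facet normal -0.071 0.973 0.218
  outer loop
   vertex 4.4 5.2 4.8
   vertex 3.4 5.8 1.8
   vertex 2.0 4.8 5.8
  endloop
 endfacet
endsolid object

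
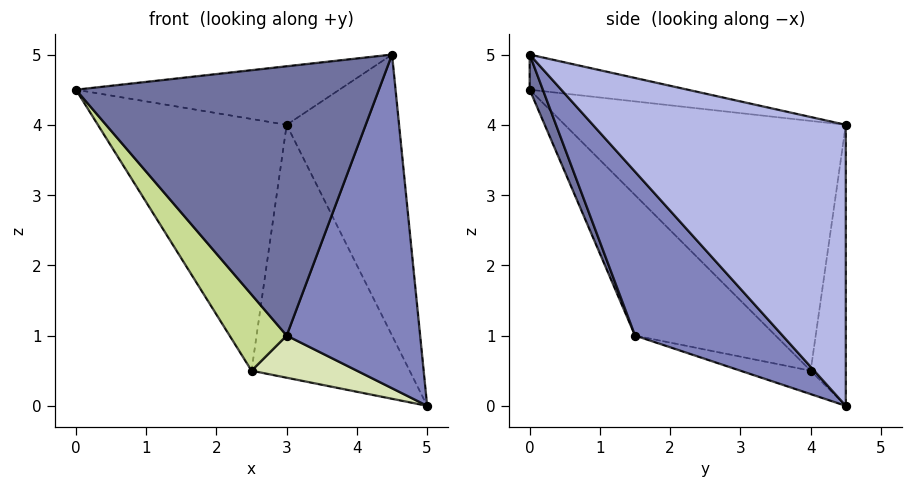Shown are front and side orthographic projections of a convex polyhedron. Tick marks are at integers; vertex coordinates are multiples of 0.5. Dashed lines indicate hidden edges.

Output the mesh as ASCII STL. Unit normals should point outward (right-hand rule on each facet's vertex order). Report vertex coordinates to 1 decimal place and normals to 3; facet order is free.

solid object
 facet normal 0.040 -0.930 -0.364
  outer loop
   vertex 3.0 1.5 1.0
   vertex 4.5 0.0 5.0
   vertex 0.0 0.0 4.5
  endloop
 endfacet
 facet normal 0.655 -0.593 -0.468
  outer loop
   vertex 3.0 1.5 1.0
   vertex 5.0 4.5 0.0
   vertex 4.5 0.0 5.0
  endloop
 endfacet
 facet normal -0.109 0.181 0.977
  outer loop
   vertex 3.0 4.5 4.0
   vertex 0.0 0.0 4.5
   vertex 4.5 0.0 5.0
  endloop
 endfacet
 facet normal 0.831 0.369 0.416
  outer loop
   vertex 3.0 4.5 4.0
   vertex 4.5 0.0 5.0
   vertex 5.0 4.5 0.0
  endloop
 endfacet
 facet normal -0.829 0.557 0.039
  outer loop
   vertex 2.5 4.0 0.5
   vertex 0.0 0.0 4.5
   vertex 3.0 4.5 4.0
  endloop
 endfacet
 facet normal -0.216 0.970 -0.108
  outer loop
   vertex 2.5 4.0 0.5
   vertex 3.0 4.5 4.0
   vertex 5.0 4.5 0.0
  endloop
 endfacet
 facet normal -0.670 -0.272 -0.691
  outer loop
   vertex 2.5 4.0 0.5
   vertex 3.0 1.5 1.0
   vertex 0.0 0.0 4.5
  endloop
 endfacet
 facet normal -0.148 -0.222 -0.964
  outer loop
   vertex 2.5 4.0 0.5
   vertex 5.0 4.5 0.0
   vertex 3.0 1.5 1.0
  endloop
 endfacet
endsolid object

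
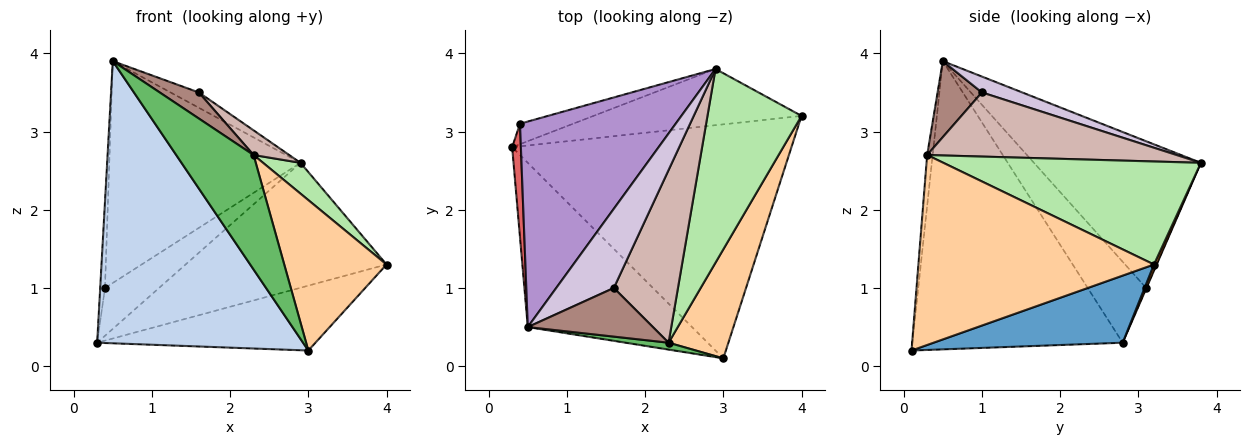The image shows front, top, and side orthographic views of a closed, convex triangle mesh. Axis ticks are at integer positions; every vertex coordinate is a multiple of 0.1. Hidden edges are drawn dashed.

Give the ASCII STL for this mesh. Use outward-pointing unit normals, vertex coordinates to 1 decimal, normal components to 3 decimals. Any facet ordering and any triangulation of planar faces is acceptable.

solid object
 facet normal 0.226 0.260 -0.939
  outer loop
   vertex 3.0 0.1 0.2
   vertex 0.3 2.8 0.3
   vertex 4.0 3.2 1.3
  endloop
 endfacet
 facet normal -0.662 -0.648 -0.377
  outer loop
   vertex 0.5 0.5 3.9
   vertex 0.3 2.8 0.3
   vertex 3.0 0.1 0.2
  endloop
 endfacet
 facet normal 0.012 0.912 -0.410
  outer loop
   vertex 2.9 3.8 2.6
   vertex 4.0 3.2 1.3
   vertex 0.3 2.8 0.3
  endloop
 endfacet
 facet normal 0.881 -0.383 0.277
  outer loop
   vertex 2.3 0.3 2.7
   vertex 3.0 0.1 0.2
   vertex 4.0 3.2 1.3
  endloop
 endfacet
 facet normal -0.071 -0.996 0.060
  outer loop
   vertex 2.3 0.3 2.7
   vertex 0.5 0.5 3.9
   vertex 3.0 0.1 0.2
  endloop
 endfacet
 facet normal 0.734 -0.107 0.670
  outer loop
   vertex 2.3 0.3 2.7
   vertex 4.0 3.2 1.3
   vertex 2.9 3.8 2.6
  endloop
 endfacet
 facet normal -0.991 0.081 0.107
  outer loop
   vertex 0.4 3.1 1.0
   vertex 0.3 2.8 0.3
   vertex 0.5 0.5 3.9
  endloop
 endfacet
 facet normal -0.006 0.919 -0.393
  outer loop
   vertex 0.4 3.1 1.0
   vertex 2.9 3.8 2.6
   vertex 0.3 2.8 0.3
  endloop
 endfacet
 facet normal -0.539 0.618 0.572
  outer loop
   vertex 0.4 3.1 1.0
   vertex 0.5 0.5 3.9
   vertex 2.9 3.8 2.6
  endloop
 endfacet
 facet normal 0.261 0.183 0.948
  outer loop
   vertex 1.6 1.0 3.5
   vertex 2.9 3.8 2.6
   vertex 0.5 0.5 3.9
  endloop
 endfacet
 facet normal 0.472 -0.416 0.777
  outer loop
   vertex 1.6 1.0 3.5
   vertex 0.5 0.5 3.9
   vertex 2.3 0.3 2.7
  endloop
 endfacet
 facet normal 0.704 -0.101 0.704
  outer loop
   vertex 1.6 1.0 3.5
   vertex 2.3 0.3 2.7
   vertex 2.9 3.8 2.6
  endloop
 endfacet
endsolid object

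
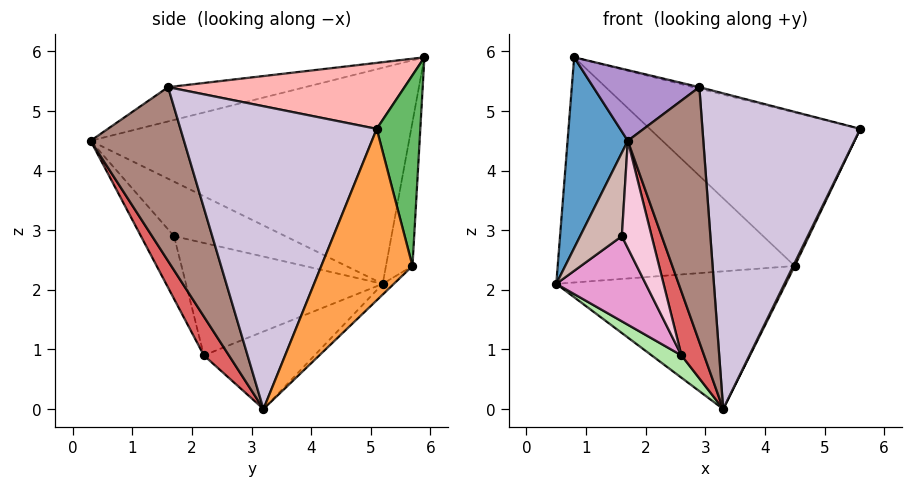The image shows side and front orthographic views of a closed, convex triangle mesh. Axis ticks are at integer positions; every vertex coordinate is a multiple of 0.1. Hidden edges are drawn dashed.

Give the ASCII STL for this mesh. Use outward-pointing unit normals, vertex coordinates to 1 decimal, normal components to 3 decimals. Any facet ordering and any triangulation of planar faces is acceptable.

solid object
 facet normal -0.976 -0.185 0.111
  outer loop
   vertex 0.8 5.9 5.9
   vertex 0.5 5.2 2.1
   vertex 1.7 0.3 4.5
  endloop
 endfacet
 facet normal -0.034 0.701 -0.713
  outer loop
   vertex 4.5 5.7 2.4
   vertex 3.3 3.2 0.0
   vertex 0.5 5.2 2.1
  endloop
 endfacet
 facet normal 0.901 -0.015 -0.435
  outer loop
   vertex 4.5 5.7 2.4
   vertex 5.6 5.1 4.7
   vertex 3.3 3.2 0.0
  endloop
 endfacet
 facet normal -0.110 0.979 -0.172
  outer loop
   vertex 4.5 5.7 2.4
   vertex 0.5 5.2 2.1
   vertex 0.8 5.9 5.9
  endloop
 endfacet
 facet normal 0.200 0.967 0.156
  outer loop
   vertex 4.5 5.7 2.4
   vertex 0.8 5.9 5.9
   vertex 5.6 5.1 4.7
  endloop
 endfacet
 facet normal -0.669 -0.180 -0.721
  outer loop
   vertex 2.6 2.2 0.9
   vertex 0.5 5.2 2.1
   vertex 3.3 3.2 0.0
  endloop
 endfacet
 facet normal 0.731 -0.662 -0.166
  outer loop
   vertex 2.6 2.2 0.9
   vertex 3.3 3.2 0.0
   vertex 1.7 0.3 4.5
  endloop
 endfacet
 facet normal 0.243 0.006 0.970
  outer loop
   vertex 2.9 1.6 5.4
   vertex 5.6 5.1 4.7
   vertex 0.8 5.9 5.9
  endloop
 endfacet
 facet normal -0.363 -0.280 0.889
  outer loop
   vertex 2.9 1.6 5.4
   vertex 0.8 5.9 5.9
   vertex 1.7 0.3 4.5
  endloop
 endfacet
 facet normal 0.773 -0.622 -0.127
  outer loop
   vertex 2.9 1.6 5.4
   vertex 3.3 3.2 0.0
   vertex 5.6 5.1 4.7
  endloop
 endfacet
 facet normal 0.771 -0.624 -0.128
  outer loop
   vertex 2.9 1.6 5.4
   vertex 1.7 0.3 4.5
   vertex 3.3 3.2 0.0
  endloop
 endfacet
 facet normal -0.909 -0.341 -0.241
  outer loop
   vertex 1.6 1.7 2.9
   vertex 1.7 0.3 4.5
   vertex 0.5 5.2 2.1
  endloop
 endfacet
 facet normal -0.795 -0.361 -0.488
  outer loop
   vertex 1.6 1.7 2.9
   vertex 0.5 5.2 2.1
   vertex 2.6 2.2 0.9
  endloop
 endfacet
 facet normal -0.654 -0.589 -0.474
  outer loop
   vertex 1.6 1.7 2.9
   vertex 2.6 2.2 0.9
   vertex 1.7 0.3 4.5
  endloop
 endfacet
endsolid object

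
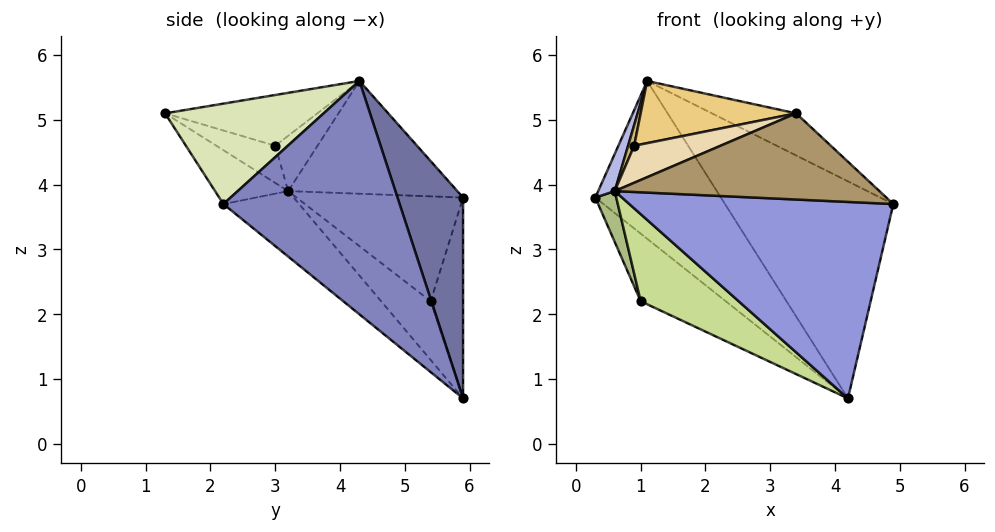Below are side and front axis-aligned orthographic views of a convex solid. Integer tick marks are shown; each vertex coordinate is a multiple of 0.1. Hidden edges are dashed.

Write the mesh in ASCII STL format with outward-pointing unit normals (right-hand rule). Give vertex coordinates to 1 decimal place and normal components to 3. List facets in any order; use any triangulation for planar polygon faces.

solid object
 facet normal 0.400 0.766 0.503
  outer loop
   vertex 1.1 4.3 5.6
   vertex 4.2 5.9 0.7
   vertex 0.3 5.9 3.8
  endloop
 endfacet
 facet normal 0.597 0.570 0.564
  outer loop
   vertex 1.1 4.3 5.6
   vertex 4.9 2.2 3.7
   vertex 4.2 5.9 0.7
  endloop
 endfacet
 facet normal -0.184 -0.640 -0.746
  outer loop
   vertex 0.6 3.2 3.9
   vertex 4.2 5.9 0.7
   vertex 4.9 2.2 3.7
  endloop
 endfacet
 facet normal -0.938 -0.092 0.335
  outer loop
   vertex 0.6 3.2 3.9
   vertex 1.1 4.3 5.6
   vertex 0.3 5.9 3.8
  endloop
 endfacet
 facet normal -0.325 0.853 -0.409
  outer loop
   vertex 1.0 5.4 2.2
   vertex 0.3 5.9 3.8
   vertex 4.2 5.9 0.7
  endloop
 endfacet
 facet normal -0.923 -0.116 -0.367
  outer loop
   vertex 1.0 5.4 2.2
   vertex 0.6 3.2 3.9
   vertex 0.3 5.9 3.8
  endloop
 endfacet
 facet normal -0.281 -0.554 -0.784
  outer loop
   vertex 1.0 5.4 2.2
   vertex 4.2 5.9 0.7
   vertex 0.6 3.2 3.9
  endloop
 endfacet
 facet normal 0.552 0.293 0.780
  outer loop
   vertex 3.4 1.3 5.1
   vertex 4.9 2.2 3.7
   vertex 1.1 4.3 5.6
  endloop
 endfacet
 facet normal -0.197 -0.715 -0.671
  outer loop
   vertex 3.4 1.3 5.1
   vertex 0.6 3.2 3.9
   vertex 4.9 2.2 3.7
  endloop
 endfacet
 facet normal -0.924 -0.133 0.358
  outer loop
   vertex 0.9 3.0 4.6
   vertex 1.1 4.3 5.6
   vertex 0.6 3.2 3.9
  endloop
 endfacet
 facet normal -0.478 -0.488 0.730
  outer loop
   vertex 0.9 3.0 4.6
   vertex 3.4 1.3 5.1
   vertex 1.1 4.3 5.6
  endloop
 endfacet
 facet normal -0.563 -0.826 0.005
  outer loop
   vertex 0.9 3.0 4.6
   vertex 0.6 3.2 3.9
   vertex 3.4 1.3 5.1
  endloop
 endfacet
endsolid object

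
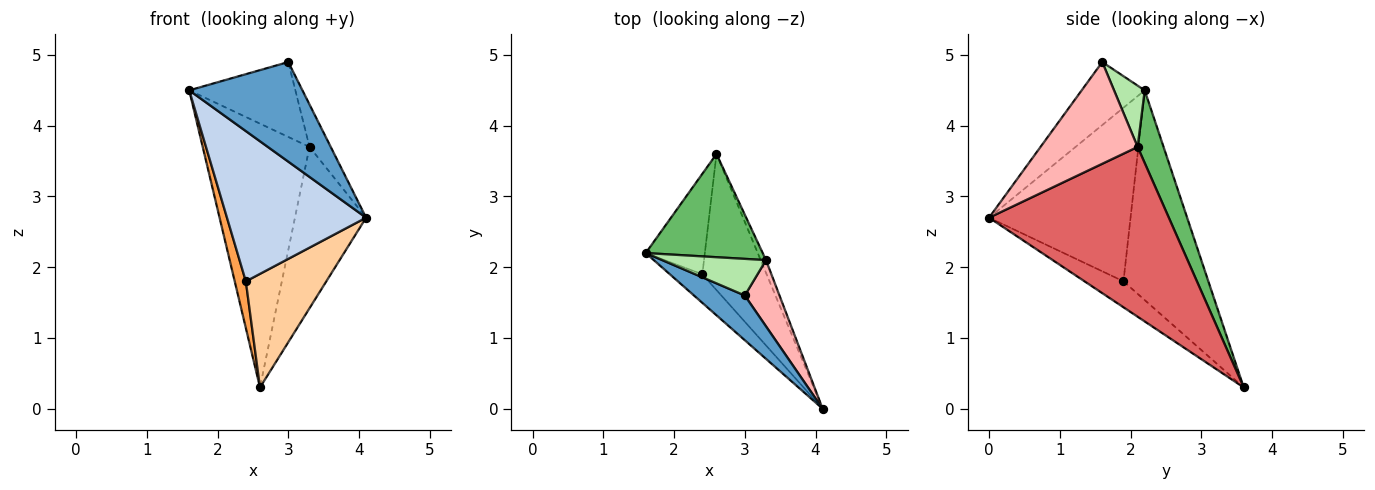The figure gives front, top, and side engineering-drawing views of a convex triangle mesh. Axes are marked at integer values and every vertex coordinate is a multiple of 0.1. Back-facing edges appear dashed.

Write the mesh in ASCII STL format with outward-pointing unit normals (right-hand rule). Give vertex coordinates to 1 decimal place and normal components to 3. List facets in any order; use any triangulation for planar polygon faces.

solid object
 facet normal -0.453 -0.813 0.365
  outer loop
   vertex 3.0 1.6 4.9
   vertex 1.6 2.2 4.5
   vertex 4.1 0.0 2.7
  endloop
 endfacet
 facet normal -0.707 -0.695 -0.132
  outer loop
   vertex 2.4 1.9 1.8
   vertex 4.1 0.0 2.7
   vertex 1.6 2.2 4.5
  endloop
 endfacet
 facet normal -0.955 -0.125 -0.269
  outer loop
   vertex 2.4 1.9 1.8
   vertex 1.6 2.2 4.5
   vertex 2.6 3.6 0.3
  endloop
 endfacet
 facet normal -0.296 -0.612 -0.733
  outer loop
   vertex 2.4 1.9 1.8
   vertex 2.6 3.6 0.3
   vertex 4.1 0.0 2.7
  endloop
 endfacet
 facet normal 0.221 0.908 0.355
  outer loop
   vertex 3.3 2.1 3.7
   vertex 2.6 3.6 0.3
   vertex 1.6 2.2 4.5
  endloop
 endfacet
 facet normal 0.251 0.870 0.425
  outer loop
   vertex 3.3 2.1 3.7
   vertex 1.6 2.2 4.5
   vertex 3.0 1.6 4.9
  endloop
 endfacet
 facet normal 0.929 0.368 -0.029
  outer loop
   vertex 3.3 2.1 3.7
   vertex 4.1 0.0 2.7
   vertex 2.6 3.6 0.3
  endloop
 endfacet
 facet normal 0.927 0.203 0.316
  outer loop
   vertex 3.3 2.1 3.7
   vertex 3.0 1.6 4.9
   vertex 4.1 0.0 2.7
  endloop
 endfacet
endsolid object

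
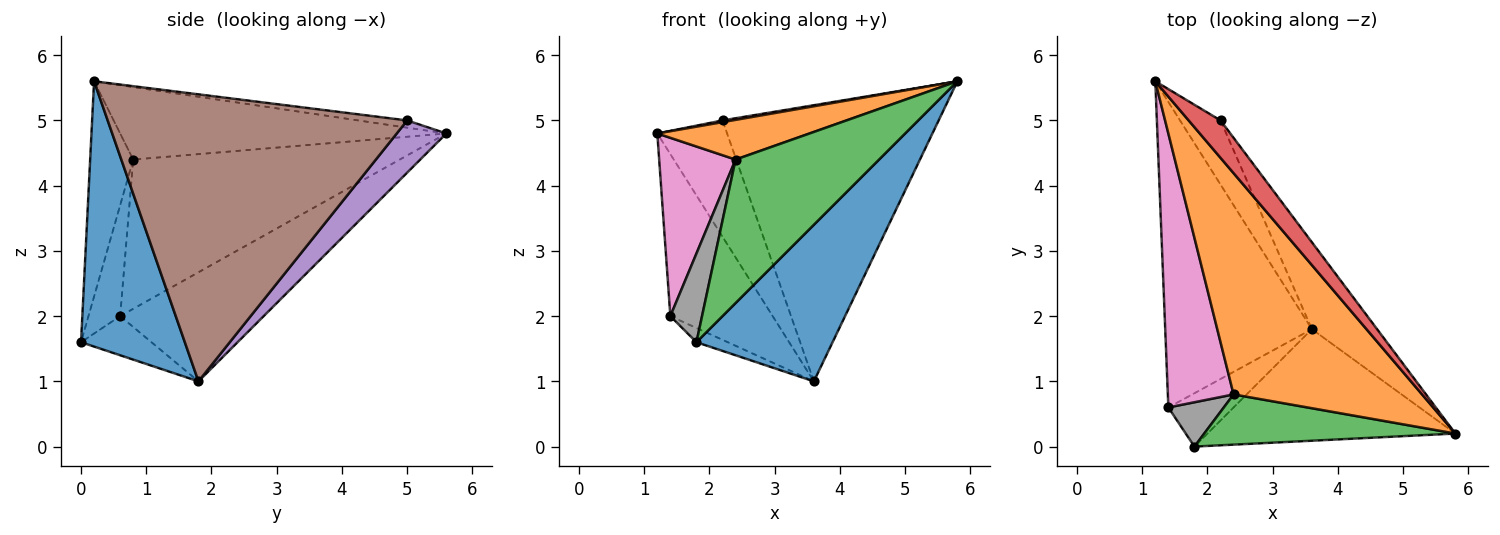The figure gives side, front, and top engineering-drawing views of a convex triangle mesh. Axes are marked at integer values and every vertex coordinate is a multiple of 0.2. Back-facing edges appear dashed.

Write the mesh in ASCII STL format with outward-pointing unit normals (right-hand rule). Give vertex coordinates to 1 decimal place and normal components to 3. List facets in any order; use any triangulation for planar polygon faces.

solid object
 facet normal 0.528 -0.692 -0.493
  outer loop
   vertex 3.6 1.8 1.0
   vertex 5.8 0.2 5.6
   vertex 1.8 0.0 1.6
  endloop
 endfacet
 facet normal -0.354 -0.165 0.921
  outer loop
   vertex 2.4 0.8 4.4
   vertex 5.8 0.2 5.6
   vertex 1.2 5.6 4.8
  endloop
 endfacet
 facet normal -0.272 -0.908 0.318
  outer loop
   vertex 2.4 0.8 4.4
   vertex 1.8 0.0 1.6
   vertex 5.8 0.2 5.6
  endloop
 endfacet
 facet normal -0.221 -0.044 0.974
  outer loop
   vertex 2.2 5.0 5.0
   vertex 1.2 5.6 4.8
   vertex 5.8 0.2 5.6
  endloop
 endfacet
 facet normal 0.528 0.744 -0.410
  outer loop
   vertex 2.2 5.0 5.0
   vertex 3.6 1.8 1.0
   vertex 1.2 5.6 4.8
  endloop
 endfacet
 facet normal 0.797 0.575 -0.181
  outer loop
   vertex 2.2 5.0 5.0
   vertex 5.8 0.2 5.6
   vertex 3.6 1.8 1.0
  endloop
 endfacet
 facet normal -0.885 -0.254 0.390
  outer loop
   vertex 1.4 0.6 2.0
   vertex 2.4 0.8 4.4
   vertex 1.2 5.6 4.8
  endloop
 endfacet
 facet normal -0.667 -0.667 0.333
  outer loop
   vertex 1.4 0.6 2.0
   vertex 1.8 0.0 1.6
   vertex 2.4 0.8 4.4
  endloop
 endfacet
 facet normal -0.549 0.392 -0.738
  outer loop
   vertex 1.4 0.6 2.0
   vertex 1.2 5.6 4.8
   vertex 3.6 1.8 1.0
  endloop
 endfacet
 facet normal -0.502 0.223 -0.836
  outer loop
   vertex 1.4 0.6 2.0
   vertex 3.6 1.8 1.0
   vertex 1.8 0.0 1.6
  endloop
 endfacet
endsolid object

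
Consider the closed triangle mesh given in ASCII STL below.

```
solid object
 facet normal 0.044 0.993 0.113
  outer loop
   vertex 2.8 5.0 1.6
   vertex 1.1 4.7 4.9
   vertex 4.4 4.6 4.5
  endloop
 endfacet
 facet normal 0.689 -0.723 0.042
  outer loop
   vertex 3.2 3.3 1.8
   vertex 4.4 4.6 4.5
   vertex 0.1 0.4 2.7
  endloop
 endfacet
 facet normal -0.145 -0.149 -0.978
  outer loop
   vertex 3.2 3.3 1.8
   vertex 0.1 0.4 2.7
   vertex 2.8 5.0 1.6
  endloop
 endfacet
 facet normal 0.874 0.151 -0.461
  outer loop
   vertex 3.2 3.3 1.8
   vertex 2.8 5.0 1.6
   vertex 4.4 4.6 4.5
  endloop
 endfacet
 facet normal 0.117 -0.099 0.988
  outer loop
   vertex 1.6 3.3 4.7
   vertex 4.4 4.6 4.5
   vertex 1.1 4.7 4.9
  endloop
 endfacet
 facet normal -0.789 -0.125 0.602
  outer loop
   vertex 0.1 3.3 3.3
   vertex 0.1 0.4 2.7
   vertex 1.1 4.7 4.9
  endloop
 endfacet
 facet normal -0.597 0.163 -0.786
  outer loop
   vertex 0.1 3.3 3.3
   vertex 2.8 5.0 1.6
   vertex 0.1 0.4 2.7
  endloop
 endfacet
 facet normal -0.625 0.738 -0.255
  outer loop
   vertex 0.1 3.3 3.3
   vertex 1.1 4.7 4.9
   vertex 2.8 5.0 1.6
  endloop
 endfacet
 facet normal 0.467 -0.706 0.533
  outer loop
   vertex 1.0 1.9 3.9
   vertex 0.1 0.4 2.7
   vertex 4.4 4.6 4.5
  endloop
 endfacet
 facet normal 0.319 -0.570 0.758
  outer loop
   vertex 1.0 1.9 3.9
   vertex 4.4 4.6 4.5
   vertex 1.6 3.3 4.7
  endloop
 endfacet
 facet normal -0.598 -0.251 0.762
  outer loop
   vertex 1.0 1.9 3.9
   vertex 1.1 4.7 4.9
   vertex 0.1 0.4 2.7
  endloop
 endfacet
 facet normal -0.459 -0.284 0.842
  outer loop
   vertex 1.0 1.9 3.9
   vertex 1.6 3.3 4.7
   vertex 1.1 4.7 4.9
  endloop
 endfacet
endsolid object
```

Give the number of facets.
12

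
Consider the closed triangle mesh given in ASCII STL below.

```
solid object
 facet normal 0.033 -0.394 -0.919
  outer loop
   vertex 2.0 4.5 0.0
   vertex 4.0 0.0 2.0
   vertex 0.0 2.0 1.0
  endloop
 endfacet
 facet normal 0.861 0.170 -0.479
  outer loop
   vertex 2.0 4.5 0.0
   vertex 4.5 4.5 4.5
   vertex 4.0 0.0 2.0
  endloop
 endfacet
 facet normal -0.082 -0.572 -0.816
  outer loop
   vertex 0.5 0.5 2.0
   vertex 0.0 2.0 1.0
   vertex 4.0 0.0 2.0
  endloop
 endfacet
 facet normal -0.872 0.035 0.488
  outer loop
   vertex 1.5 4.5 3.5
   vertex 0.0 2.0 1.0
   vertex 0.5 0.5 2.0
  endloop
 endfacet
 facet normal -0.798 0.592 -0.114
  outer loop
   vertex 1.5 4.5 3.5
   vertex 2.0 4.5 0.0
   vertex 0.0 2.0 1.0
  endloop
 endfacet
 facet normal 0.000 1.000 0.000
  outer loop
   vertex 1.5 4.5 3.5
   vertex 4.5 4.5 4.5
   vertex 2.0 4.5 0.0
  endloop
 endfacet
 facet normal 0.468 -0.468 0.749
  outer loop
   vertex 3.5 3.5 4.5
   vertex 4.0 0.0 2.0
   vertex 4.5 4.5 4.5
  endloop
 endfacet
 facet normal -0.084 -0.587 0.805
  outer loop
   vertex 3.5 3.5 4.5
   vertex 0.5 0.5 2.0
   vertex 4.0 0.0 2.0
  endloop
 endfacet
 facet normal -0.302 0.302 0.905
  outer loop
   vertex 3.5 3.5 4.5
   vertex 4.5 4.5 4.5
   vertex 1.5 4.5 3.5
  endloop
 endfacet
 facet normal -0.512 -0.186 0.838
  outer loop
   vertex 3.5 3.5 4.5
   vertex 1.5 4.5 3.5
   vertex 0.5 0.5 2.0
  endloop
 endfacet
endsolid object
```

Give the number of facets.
10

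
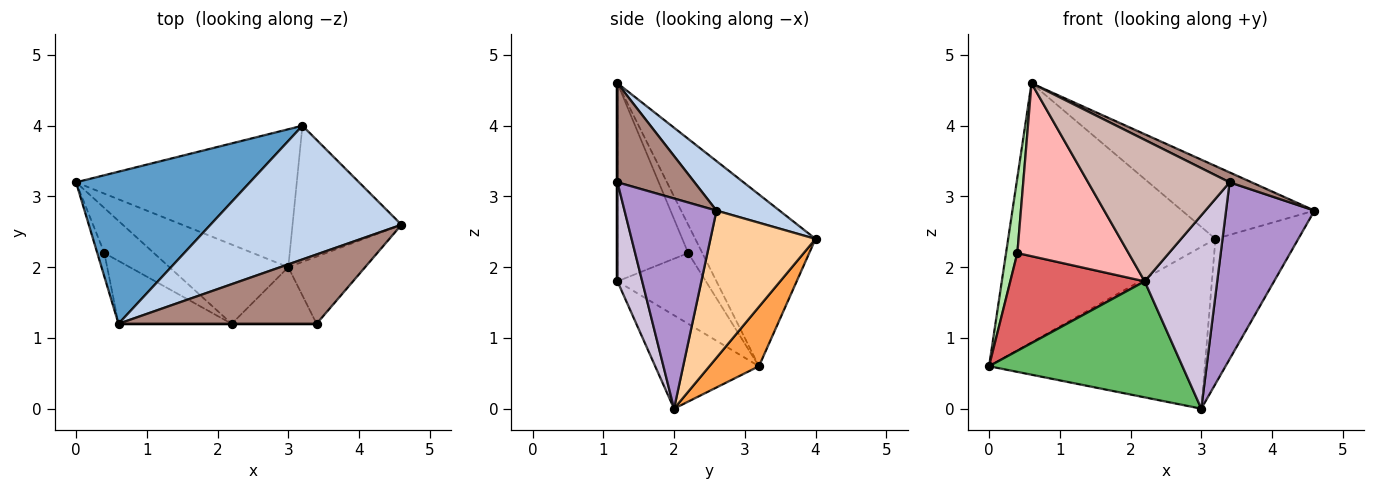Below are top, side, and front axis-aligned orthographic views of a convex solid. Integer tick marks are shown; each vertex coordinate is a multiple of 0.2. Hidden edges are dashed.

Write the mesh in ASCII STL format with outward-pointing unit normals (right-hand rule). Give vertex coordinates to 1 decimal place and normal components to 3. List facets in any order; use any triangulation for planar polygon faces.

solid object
 facet normal -0.447 0.771 0.453
  outer loop
   vertex 3.2 4.0 2.4
   vertex 0.0 3.2 0.6
   vertex 0.6 1.2 4.6
  endloop
 endfacet
 facet normal 0.222 0.467 0.856
  outer loop
   vertex 3.2 4.0 2.4
   vertex 0.6 1.2 4.6
   vertex 4.6 2.6 2.8
  endloop
 endfacet
 facet normal 0.172 0.750 -0.639
  outer loop
   vertex 3.2 4.0 2.4
   vertex 3.0 2.0 0.0
   vertex 0.0 3.2 0.6
  endloop
 endfacet
 facet normal 0.679 0.535 -0.503
  outer loop
   vertex 3.2 4.0 2.4
   vertex 4.6 2.6 2.8
   vertex 3.0 2.0 0.0
  endloop
 endfacet
 facet normal -0.405 -0.755 -0.516
  outer loop
   vertex 2.2 1.2 1.8
   vertex 0.0 3.2 0.6
   vertex 3.0 2.0 0.0
  endloop
 endfacet
 facet normal -0.766 -0.613 -0.192
  outer loop
   vertex 0.4 2.2 2.2
   vertex 0.6 1.2 4.6
   vertex 0.0 3.2 0.6
  endloop
 endfacet
 facet normal -0.513 -0.780 -0.359
  outer loop
   vertex 0.4 2.2 2.2
   vertex 0.0 3.2 0.6
   vertex 2.2 1.2 1.8
  endloop
 endfacet
 facet normal -0.513 -0.807 -0.293
  outer loop
   vertex 0.4 2.2 2.2
   vertex 2.2 1.2 1.8
   vertex 0.6 1.2 4.6
  endloop
 endfacet
 facet normal 0.697 -0.670 -0.255
  outer loop
   vertex 3.4 1.2 3.2
   vertex 3.0 2.0 0.0
   vertex 4.6 2.6 2.8
  endloop
 endfacet
 facet normal 0.311 -0.912 -0.267
  outer loop
   vertex 3.4 1.2 3.2
   vertex 2.2 1.2 1.8
   vertex 3.0 2.0 0.0
  endloop
 endfacet
 facet normal 0.444 -0.127 0.887
  outer loop
   vertex 3.4 1.2 3.2
   vertex 4.6 2.6 2.8
   vertex 0.6 1.2 4.6
  endloop
 endfacet
 facet normal 0.000 -1.000 0.000
  outer loop
   vertex 3.4 1.2 3.2
   vertex 0.6 1.2 4.6
   vertex 2.2 1.2 1.8
  endloop
 endfacet
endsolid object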